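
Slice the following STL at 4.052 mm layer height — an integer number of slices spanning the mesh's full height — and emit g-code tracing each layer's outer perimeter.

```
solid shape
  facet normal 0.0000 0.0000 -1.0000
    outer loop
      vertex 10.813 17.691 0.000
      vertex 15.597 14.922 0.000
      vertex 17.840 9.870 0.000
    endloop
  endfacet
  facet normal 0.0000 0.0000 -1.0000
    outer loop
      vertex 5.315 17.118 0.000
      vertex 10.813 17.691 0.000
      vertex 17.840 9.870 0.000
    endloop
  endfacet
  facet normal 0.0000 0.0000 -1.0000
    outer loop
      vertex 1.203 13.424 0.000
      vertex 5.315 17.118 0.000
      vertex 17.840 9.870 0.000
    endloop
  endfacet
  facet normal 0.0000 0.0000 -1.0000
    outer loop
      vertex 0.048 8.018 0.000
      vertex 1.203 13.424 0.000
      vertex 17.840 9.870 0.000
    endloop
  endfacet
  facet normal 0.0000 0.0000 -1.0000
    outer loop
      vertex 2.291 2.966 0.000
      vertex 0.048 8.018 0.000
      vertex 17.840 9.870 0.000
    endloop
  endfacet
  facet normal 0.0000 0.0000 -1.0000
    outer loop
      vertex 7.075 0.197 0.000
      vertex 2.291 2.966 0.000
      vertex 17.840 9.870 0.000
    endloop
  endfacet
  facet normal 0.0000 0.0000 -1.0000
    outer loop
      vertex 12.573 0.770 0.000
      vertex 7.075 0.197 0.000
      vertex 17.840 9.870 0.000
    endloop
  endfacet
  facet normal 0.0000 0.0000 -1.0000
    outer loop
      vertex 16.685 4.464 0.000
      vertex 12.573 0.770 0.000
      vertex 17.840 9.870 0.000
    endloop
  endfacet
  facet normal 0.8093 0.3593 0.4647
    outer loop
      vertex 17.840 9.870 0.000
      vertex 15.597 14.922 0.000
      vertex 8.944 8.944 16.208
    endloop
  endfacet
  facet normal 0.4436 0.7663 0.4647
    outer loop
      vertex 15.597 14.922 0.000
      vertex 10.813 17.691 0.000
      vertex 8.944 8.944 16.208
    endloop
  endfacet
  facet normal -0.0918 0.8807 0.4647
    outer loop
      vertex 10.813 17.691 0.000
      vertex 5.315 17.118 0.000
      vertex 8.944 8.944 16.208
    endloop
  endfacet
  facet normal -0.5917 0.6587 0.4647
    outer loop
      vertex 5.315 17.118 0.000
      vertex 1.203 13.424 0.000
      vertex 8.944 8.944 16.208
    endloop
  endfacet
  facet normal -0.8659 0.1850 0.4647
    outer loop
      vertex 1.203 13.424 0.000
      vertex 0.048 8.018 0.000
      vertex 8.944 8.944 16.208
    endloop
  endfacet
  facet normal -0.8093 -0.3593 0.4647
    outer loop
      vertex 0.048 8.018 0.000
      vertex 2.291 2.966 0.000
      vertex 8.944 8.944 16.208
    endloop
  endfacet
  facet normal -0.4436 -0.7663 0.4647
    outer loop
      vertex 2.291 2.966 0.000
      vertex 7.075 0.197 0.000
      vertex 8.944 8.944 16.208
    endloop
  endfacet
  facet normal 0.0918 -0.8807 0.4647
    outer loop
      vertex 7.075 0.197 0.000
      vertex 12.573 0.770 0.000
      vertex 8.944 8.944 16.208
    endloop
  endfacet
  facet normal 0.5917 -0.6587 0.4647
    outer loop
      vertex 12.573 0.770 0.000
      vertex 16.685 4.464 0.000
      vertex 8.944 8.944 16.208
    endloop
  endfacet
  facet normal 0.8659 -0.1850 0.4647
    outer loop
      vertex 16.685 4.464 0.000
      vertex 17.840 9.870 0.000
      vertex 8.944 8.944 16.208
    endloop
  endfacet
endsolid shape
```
; perimeter-only toolpath
G21 ; units = mm
G90 ; absolute positioning
G28 ; home
; layer 1
G0 Z4.052
G0 X15.616 Y9.639
G1 X13.934 Y13.428
G1 X10.346 Y15.504
G1 X6.222 Y15.075
G1 X3.138 Y12.304
G1 X2.272 Y8.250
G1 X3.954 Y4.460
G1 X7.542 Y2.384
G1 X11.666 Y2.814
G1 X14.750 Y5.584
G1 X15.616 Y9.639
; layer 2
G0 Z8.104
G0 X13.392 Y9.407
G1 X12.271 Y11.933
G1 X9.879 Y13.317
G1 X7.130 Y13.031
G1 X5.074 Y11.184
G1 X4.496 Y8.481
G1 X5.618 Y5.955
G1 X8.010 Y4.571
G1 X10.759 Y4.857
G1 X12.814 Y6.704
G1 X13.392 Y9.407
; layer 3
G0 Z12.156
G0 X11.168 Y9.175
G1 X10.607 Y10.439
G1 X9.411 Y11.131
G1 X8.037 Y10.988
G1 X7.009 Y10.064
G1 X6.720 Y8.713
G1 X7.281 Y7.450
G1 X8.477 Y6.757
G1 X9.851 Y6.901
G1 X10.879 Y7.824
G1 X11.168 Y9.175
M2 ; end

The solid is a regular 10-sided pyramid, base circumscribed radius ≈ 8.94 mm, apex at z ≈ 16.2 mm. Slicing at Δz = 4.052 mm — 4 equal slices spanning the solid's height, so layer i sits at z = i·h/4 — gives 3 non-empty perimeters. Each is a 10-segment closed polygon; G0 lifts to the layer z and rapids to the start vertex, then G1 traces the edges. The cross-section shrinks linearly with z (the slice at the apex is degenerate and omitted).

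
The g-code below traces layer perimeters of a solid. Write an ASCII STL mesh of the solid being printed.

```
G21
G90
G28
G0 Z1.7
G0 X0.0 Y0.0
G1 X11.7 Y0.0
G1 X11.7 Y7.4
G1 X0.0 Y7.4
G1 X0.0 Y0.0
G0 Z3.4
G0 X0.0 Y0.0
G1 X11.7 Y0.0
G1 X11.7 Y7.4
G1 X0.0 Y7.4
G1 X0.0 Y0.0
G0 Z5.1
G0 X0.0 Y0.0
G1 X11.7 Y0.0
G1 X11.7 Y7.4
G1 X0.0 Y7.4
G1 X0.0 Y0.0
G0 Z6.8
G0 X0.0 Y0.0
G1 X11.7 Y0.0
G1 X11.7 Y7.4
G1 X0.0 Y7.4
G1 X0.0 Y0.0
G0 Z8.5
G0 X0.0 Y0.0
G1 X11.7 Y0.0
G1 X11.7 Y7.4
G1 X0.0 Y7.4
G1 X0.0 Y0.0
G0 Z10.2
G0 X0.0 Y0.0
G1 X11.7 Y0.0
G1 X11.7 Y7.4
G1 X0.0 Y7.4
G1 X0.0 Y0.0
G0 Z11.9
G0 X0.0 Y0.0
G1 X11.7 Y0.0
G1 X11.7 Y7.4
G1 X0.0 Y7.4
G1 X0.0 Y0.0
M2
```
solid part
  facet normal 0.0000 0.0000 -1.0000
    outer loop
      vertex 11.7 7.4 0.0
      vertex 11.7 0.0 0.0
      vertex 0.0 0.0 0.0
    endloop
  endfacet
  facet normal 0.0000 0.0000 -1.0000
    outer loop
      vertex 0.0 7.4 0.0
      vertex 11.7 7.4 0.0
      vertex 0.0 0.0 0.0
    endloop
  endfacet
  facet normal 0.0000 0.0000 1.0000
    outer loop
      vertex 0.0 0.0 11.9
      vertex 11.7 0.0 11.9
      vertex 11.7 7.4 11.9
    endloop
  endfacet
  facet normal 0.0000 0.0000 1.0000
    outer loop
      vertex 0.0 0.0 11.9
      vertex 11.7 7.4 11.9
      vertex 0.0 7.4 11.9
    endloop
  endfacet
  facet normal 0.0000 -1.0000 0.0000
    outer loop
      vertex 0.0 0.0 0.0
      vertex 11.7 0.0 0.0
      vertex 11.7 0.0 11.9
    endloop
  endfacet
  facet normal 0.0000 -1.0000 0.0000
    outer loop
      vertex 0.0 0.0 0.0
      vertex 11.7 0.0 11.9
      vertex 0.0 0.0 11.9
    endloop
  endfacet
  facet normal 0.0000 1.0000 0.0000
    outer loop
      vertex 11.7 7.4 11.9
      vertex 11.7 7.4 0.0
      vertex 0.0 7.4 0.0
    endloop
  endfacet
  facet normal 0.0000 1.0000 0.0000
    outer loop
      vertex 0.0 7.4 11.9
      vertex 11.7 7.4 11.9
      vertex 0.0 7.4 0.0
    endloop
  endfacet
  facet normal -1.0000 0.0000 0.0000
    outer loop
      vertex 0.0 7.4 11.9
      vertex 0.0 7.4 0.0
      vertex 0.0 0.0 0.0
    endloop
  endfacet
  facet normal -1.0000 0.0000 0.0000
    outer loop
      vertex 0.0 0.0 11.9
      vertex 0.0 7.4 11.9
      vertex 0.0 0.0 0.0
    endloop
  endfacet
  facet normal 1.0000 0.0000 0.0000
    outer loop
      vertex 11.7 0.0 0.0
      vertex 11.7 7.4 0.0
      vertex 11.7 7.4 11.9
    endloop
  endfacet
  facet normal 1.0000 0.0000 0.0000
    outer loop
      vertex 11.7 0.0 0.0
      vertex 11.7 7.4 11.9
      vertex 11.7 0.0 11.9
    endloop
  endfacet
endsolid part

The G0 Z moves step by Δz≈1.7 mm. Every layer's G1 loop is the same polygon, so the solid is a straight extrusion of it from z=0 to z≈11.9. Closing with flat bottom and top caps and triangulating gives 12 facets — a rectangular box, roughly 11.7 × 7.4 mm footprint and 11.9 mm tall.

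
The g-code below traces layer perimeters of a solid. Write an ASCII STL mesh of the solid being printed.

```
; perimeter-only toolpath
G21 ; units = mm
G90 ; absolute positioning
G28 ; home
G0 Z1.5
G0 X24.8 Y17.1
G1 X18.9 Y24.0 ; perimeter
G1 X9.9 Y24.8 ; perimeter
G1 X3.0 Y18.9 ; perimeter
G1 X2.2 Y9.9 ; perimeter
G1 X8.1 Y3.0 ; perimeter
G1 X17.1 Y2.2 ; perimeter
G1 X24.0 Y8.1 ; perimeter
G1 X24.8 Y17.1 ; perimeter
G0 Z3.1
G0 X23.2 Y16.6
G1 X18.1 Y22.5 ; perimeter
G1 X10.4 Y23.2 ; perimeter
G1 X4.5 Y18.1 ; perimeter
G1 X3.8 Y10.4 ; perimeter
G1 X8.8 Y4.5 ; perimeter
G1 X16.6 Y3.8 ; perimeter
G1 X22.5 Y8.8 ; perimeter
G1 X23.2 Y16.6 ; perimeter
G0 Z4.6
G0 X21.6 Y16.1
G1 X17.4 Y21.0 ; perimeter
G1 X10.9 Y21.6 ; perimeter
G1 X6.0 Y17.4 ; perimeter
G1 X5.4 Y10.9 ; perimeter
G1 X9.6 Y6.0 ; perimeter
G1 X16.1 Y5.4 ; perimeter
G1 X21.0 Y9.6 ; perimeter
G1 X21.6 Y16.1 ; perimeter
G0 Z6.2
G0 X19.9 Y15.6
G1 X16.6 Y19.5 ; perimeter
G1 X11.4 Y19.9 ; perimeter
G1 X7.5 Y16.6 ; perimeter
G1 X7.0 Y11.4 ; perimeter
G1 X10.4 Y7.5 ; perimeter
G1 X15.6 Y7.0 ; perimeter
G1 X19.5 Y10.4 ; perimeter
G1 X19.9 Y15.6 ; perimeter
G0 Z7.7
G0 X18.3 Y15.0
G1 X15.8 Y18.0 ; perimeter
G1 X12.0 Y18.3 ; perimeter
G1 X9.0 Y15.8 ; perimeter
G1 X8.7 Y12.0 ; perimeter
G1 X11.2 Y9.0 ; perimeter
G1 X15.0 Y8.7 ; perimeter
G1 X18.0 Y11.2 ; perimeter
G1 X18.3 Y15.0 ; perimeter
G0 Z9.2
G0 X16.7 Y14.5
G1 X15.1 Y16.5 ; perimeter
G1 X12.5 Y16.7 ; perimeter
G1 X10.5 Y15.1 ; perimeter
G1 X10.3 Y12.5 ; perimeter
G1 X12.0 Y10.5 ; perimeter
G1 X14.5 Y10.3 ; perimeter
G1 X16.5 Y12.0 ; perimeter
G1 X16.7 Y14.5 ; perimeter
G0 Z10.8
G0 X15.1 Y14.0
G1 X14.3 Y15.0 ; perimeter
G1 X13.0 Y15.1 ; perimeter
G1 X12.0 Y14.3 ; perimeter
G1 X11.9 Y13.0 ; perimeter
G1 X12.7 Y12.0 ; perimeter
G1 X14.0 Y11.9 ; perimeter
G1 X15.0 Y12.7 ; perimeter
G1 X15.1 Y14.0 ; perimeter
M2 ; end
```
solid part
  facet normal 0.0000 0.0000 -1.0000
    outer loop
      vertex 9.4 26.4 0.0
      vertex 19.7 25.5 0.0
      vertex 26.4 17.6 0.0
    endloop
  endfacet
  facet normal 0.0000 0.0000 -1.0000
    outer loop
      vertex 1.5 19.7 0.0
      vertex 9.4 26.4 0.0
      vertex 26.4 17.6 0.0
    endloop
  endfacet
  facet normal 0.0000 0.0000 -1.0000
    outer loop
      vertex 0.6 9.4 0.0
      vertex 1.5 19.7 0.0
      vertex 26.4 17.6 0.0
    endloop
  endfacet
  facet normal 0.0000 0.0000 -1.0000
    outer loop
      vertex 7.3 1.5 0.0
      vertex 0.6 9.4 0.0
      vertex 26.4 17.6 0.0
    endloop
  endfacet
  facet normal 0.0000 0.0000 -1.0000
    outer loop
      vertex 17.6 0.6 0.0
      vertex 7.3 1.5 0.0
      vertex 26.4 17.6 0.0
    endloop
  endfacet
  facet normal 0.0000 0.0000 -1.0000
    outer loop
      vertex 25.5 7.3 0.0
      vertex 17.6 0.6 0.0
      vertex 26.4 17.6 0.0
    endloop
  endfacet
  facet normal 0.5351 0.4538 0.7125
    outer loop
      vertex 26.4 17.6 0.0
      vertex 19.7 25.5 0.0
      vertex 13.5 13.5 12.3
    endloop
  endfacet
  facet normal 0.0611 0.6989 0.7126
    outer loop
      vertex 19.7 25.5 0.0
      vertex 9.4 26.4 0.0
      vertex 13.5 13.5 12.3
    endloop
  endfacet
  facet normal -0.4538 0.5351 0.7125
    outer loop
      vertex 9.4 26.4 0.0
      vertex 1.5 19.7 0.0
      vertex 13.5 13.5 12.3
    endloop
  endfacet
  facet normal -0.6989 0.0611 0.7126
    outer loop
      vertex 1.5 19.7 0.0
      vertex 0.6 9.4 0.0
      vertex 13.5 13.5 12.3
    endloop
  endfacet
  facet normal -0.5351 -0.4538 0.7125
    outer loop
      vertex 0.6 9.4 0.0
      vertex 7.3 1.5 0.0
      vertex 13.5 13.5 12.3
    endloop
  endfacet
  facet normal -0.0611 -0.6989 0.7126
    outer loop
      vertex 7.3 1.5 0.0
      vertex 17.6 0.6 0.0
      vertex 13.5 13.5 12.3
    endloop
  endfacet
  facet normal 0.4538 -0.5351 0.7125
    outer loop
      vertex 17.6 0.6 0.0
      vertex 25.5 7.3 0.0
      vertex 13.5 13.5 12.3
    endloop
  endfacet
  facet normal 0.6989 -0.0611 0.7126
    outer loop
      vertex 25.5 7.3 0.0
      vertex 26.4 17.6 0.0
      vertex 13.5 13.5 12.3
    endloop
  endfacet
endsolid part

The G0 Z moves step by Δz≈1.5 mm. The G1 loops shrink linearly with z, so the solid tapers from its base footprint up to z≈12.3. Closing with a flat bottom cap and the tapered top and triangulating gives 14 facets — a regular 8-sided pyramid, base circumscribed radius ≈ 13.5 mm, apex at z ≈ 12.3 mm.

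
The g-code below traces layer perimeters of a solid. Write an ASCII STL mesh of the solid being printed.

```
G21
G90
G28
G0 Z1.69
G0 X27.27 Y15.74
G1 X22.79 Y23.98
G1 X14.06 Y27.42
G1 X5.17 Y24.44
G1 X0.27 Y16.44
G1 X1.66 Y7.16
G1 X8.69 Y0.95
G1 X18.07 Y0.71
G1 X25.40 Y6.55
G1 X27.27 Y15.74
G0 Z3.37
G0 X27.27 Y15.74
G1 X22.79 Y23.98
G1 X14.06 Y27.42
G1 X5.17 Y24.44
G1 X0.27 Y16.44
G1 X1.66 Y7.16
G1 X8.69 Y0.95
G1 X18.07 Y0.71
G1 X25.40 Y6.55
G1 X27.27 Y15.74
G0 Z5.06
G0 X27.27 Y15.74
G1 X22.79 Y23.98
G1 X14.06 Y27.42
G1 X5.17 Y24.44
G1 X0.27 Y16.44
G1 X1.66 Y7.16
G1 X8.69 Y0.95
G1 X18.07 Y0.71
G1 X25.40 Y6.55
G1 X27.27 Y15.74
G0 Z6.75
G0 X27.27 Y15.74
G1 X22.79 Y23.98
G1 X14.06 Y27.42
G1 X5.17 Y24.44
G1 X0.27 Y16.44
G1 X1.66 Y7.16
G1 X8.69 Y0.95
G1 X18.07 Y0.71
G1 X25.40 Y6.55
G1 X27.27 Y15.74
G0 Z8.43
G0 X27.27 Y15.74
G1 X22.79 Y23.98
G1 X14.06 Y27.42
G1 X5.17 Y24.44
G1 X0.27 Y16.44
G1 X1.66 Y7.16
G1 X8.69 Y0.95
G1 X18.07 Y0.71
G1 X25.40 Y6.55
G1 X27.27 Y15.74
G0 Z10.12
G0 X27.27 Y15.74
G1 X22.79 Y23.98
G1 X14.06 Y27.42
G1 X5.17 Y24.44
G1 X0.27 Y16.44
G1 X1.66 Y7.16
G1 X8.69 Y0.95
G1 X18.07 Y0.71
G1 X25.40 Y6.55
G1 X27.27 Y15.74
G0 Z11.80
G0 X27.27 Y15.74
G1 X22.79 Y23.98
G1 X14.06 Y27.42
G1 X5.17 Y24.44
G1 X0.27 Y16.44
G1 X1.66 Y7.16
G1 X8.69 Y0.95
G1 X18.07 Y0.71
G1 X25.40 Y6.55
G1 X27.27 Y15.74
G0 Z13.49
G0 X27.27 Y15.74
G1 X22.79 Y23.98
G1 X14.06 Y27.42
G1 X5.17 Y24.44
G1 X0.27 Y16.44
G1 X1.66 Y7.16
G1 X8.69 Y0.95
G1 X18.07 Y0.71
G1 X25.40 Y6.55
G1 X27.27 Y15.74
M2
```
solid part
  facet normal 0.0000 0.0000 -1.0000
    outer loop
      vertex 14.06 27.42 0.00
      vertex 22.79 23.98 0.00
      vertex 27.27 15.74 0.00
    endloop
  endfacet
  facet normal 0.0000 0.0000 -1.0000
    outer loop
      vertex 5.17 24.44 0.00
      vertex 14.06 27.42 0.00
      vertex 27.27 15.74 0.00
    endloop
  endfacet
  facet normal 0.0000 0.0000 -1.0000
    outer loop
      vertex 0.27 16.44 0.00
      vertex 5.17 24.44 0.00
      vertex 27.27 15.74 0.00
    endloop
  endfacet
  facet normal 0.0000 0.0000 -1.0000
    outer loop
      vertex 1.66 7.16 0.00
      vertex 0.27 16.44 0.00
      vertex 27.27 15.74 0.00
    endloop
  endfacet
  facet normal 0.0000 0.0000 -1.0000
    outer loop
      vertex 8.69 0.95 0.00
      vertex 1.66 7.16 0.00
      vertex 27.27 15.74 0.00
    endloop
  endfacet
  facet normal 0.0000 0.0000 -1.0000
    outer loop
      vertex 18.07 0.71 0.00
      vertex 8.69 0.95 0.00
      vertex 27.27 15.74 0.00
    endloop
  endfacet
  facet normal 0.0000 0.0000 -1.0000
    outer loop
      vertex 25.40 6.55 0.00
      vertex 18.07 0.71 0.00
      vertex 27.27 15.74 0.00
    endloop
  endfacet
  facet normal 0.0000 0.0000 1.0000
    outer loop
      vertex 27.27 15.74 13.49
      vertex 22.79 23.98 13.49
      vertex 14.06 27.42 13.49
    endloop
  endfacet
  facet normal 0.0000 0.0000 1.0000
    outer loop
      vertex 27.27 15.74 13.49
      vertex 14.06 27.42 13.49
      vertex 5.17 24.44 13.49
    endloop
  endfacet
  facet normal 0.0000 0.0000 1.0000
    outer loop
      vertex 27.27 15.74 13.49
      vertex 5.17 24.44 13.49
      vertex 0.27 16.44 13.49
    endloop
  endfacet
  facet normal 0.0000 0.0000 1.0000
    outer loop
      vertex 27.27 15.74 13.49
      vertex 0.27 16.44 13.49
      vertex 1.66 7.16 13.49
    endloop
  endfacet
  facet normal 0.0000 0.0000 1.0000
    outer loop
      vertex 27.27 15.74 13.49
      vertex 1.66 7.16 13.49
      vertex 8.69 0.95 13.49
    endloop
  endfacet
  facet normal 0.0000 0.0000 1.0000
    outer loop
      vertex 27.27 15.74 13.49
      vertex 8.69 0.95 13.49
      vertex 18.07 0.71 13.49
    endloop
  endfacet
  facet normal 0.0000 0.0000 1.0000
    outer loop
      vertex 27.27 15.74 13.49
      vertex 18.07 0.71 13.49
      vertex 25.40 6.55 13.49
    endloop
  endfacet
  facet normal 0.8785 0.4777 0.0000
    outer loop
      vertex 27.27 15.74 0.00
      vertex 22.79 23.98 0.00
      vertex 22.79 23.98 13.49
    endloop
  endfacet
  facet normal 0.8785 0.4777 0.0000
    outer loop
      vertex 27.27 15.74 0.00
      vertex 22.79 23.98 13.49
      vertex 27.27 15.74 13.49
    endloop
  endfacet
  facet normal 0.3666 0.9304 0.0000
    outer loop
      vertex 22.79 23.98 0.00
      vertex 14.06 27.42 0.00
      vertex 14.06 27.42 13.49
    endloop
  endfacet
  facet normal 0.3666 0.9304 0.0000
    outer loop
      vertex 22.79 23.98 0.00
      vertex 14.06 27.42 13.49
      vertex 22.79 23.98 13.49
    endloop
  endfacet
  facet normal -0.3178 0.9481 0.0000
    outer loop
      vertex 14.06 27.42 0.00
      vertex 5.17 24.44 0.00
      vertex 5.17 24.44 13.49
    endloop
  endfacet
  facet normal -0.3178 0.9481 0.0000
    outer loop
      vertex 14.06 27.42 0.00
      vertex 5.17 24.44 13.49
      vertex 14.06 27.42 13.49
    endloop
  endfacet
  facet normal -0.8528 0.5223 0.0000
    outer loop
      vertex 5.17 24.44 0.00
      vertex 0.27 16.44 0.00
      vertex 0.27 16.44 13.49
    endloop
  endfacet
  facet normal -0.8528 0.5223 0.0000
    outer loop
      vertex 5.17 24.44 0.00
      vertex 0.27 16.44 13.49
      vertex 5.17 24.44 13.49
    endloop
  endfacet
  facet normal -0.9890 -0.1481 0.0000
    outer loop
      vertex 0.27 16.44 0.00
      vertex 1.66 7.16 0.00
      vertex 1.66 7.16 13.49
    endloop
  endfacet
  facet normal -0.9890 -0.1481 0.0000
    outer loop
      vertex 0.27 16.44 0.00
      vertex 1.66 7.16 13.49
      vertex 0.27 16.44 13.49
    endloop
  endfacet
  facet normal -0.6620 -0.7495 0.0000
    outer loop
      vertex 1.66 7.16 0.00
      vertex 8.69 0.95 0.00
      vertex 8.69 0.95 13.49
    endloop
  endfacet
  facet normal -0.6620 -0.7495 0.0000
    outer loop
      vertex 1.66 7.16 0.00
      vertex 8.69 0.95 13.49
      vertex 1.66 7.16 13.49
    endloop
  endfacet
  facet normal -0.0256 -0.9997 0.0000
    outer loop
      vertex 8.69 0.95 0.00
      vertex 18.07 0.71 0.00
      vertex 18.07 0.71 13.49
    endloop
  endfacet
  facet normal -0.0256 -0.9997 0.0000
    outer loop
      vertex 8.69 0.95 0.00
      vertex 18.07 0.71 13.49
      vertex 8.69 0.95 13.49
    endloop
  endfacet
  facet normal 0.6231 -0.7821 0.0000
    outer loop
      vertex 18.07 0.71 0.00
      vertex 25.40 6.55 0.00
      vertex 25.40 6.55 13.49
    endloop
  endfacet
  facet normal 0.6231 -0.7821 0.0000
    outer loop
      vertex 18.07 0.71 0.00
      vertex 25.40 6.55 13.49
      vertex 18.07 0.71 13.49
    endloop
  endfacet
  facet normal 0.9799 -0.1994 0.0000
    outer loop
      vertex 25.40 6.55 0.00
      vertex 27.27 15.74 0.00
      vertex 27.27 15.74 13.49
    endloop
  endfacet
  facet normal 0.9799 -0.1994 0.0000
    outer loop
      vertex 25.40 6.55 0.00
      vertex 27.27 15.74 13.49
      vertex 25.40 6.55 13.49
    endloop
  endfacet
endsolid part

The G0 Z moves step by Δz≈1.69 mm. Every layer's G1 loop is the same polygon, so the solid is a straight extrusion of it from z=0 to z≈13.5. Closing with flat bottom and top caps and triangulating gives 32 facets — a regular 9-sided prism (a cylinder approximated with 9 flat sides), circumscribed radius ≈ 13.7 mm, height ≈ 13.5 mm.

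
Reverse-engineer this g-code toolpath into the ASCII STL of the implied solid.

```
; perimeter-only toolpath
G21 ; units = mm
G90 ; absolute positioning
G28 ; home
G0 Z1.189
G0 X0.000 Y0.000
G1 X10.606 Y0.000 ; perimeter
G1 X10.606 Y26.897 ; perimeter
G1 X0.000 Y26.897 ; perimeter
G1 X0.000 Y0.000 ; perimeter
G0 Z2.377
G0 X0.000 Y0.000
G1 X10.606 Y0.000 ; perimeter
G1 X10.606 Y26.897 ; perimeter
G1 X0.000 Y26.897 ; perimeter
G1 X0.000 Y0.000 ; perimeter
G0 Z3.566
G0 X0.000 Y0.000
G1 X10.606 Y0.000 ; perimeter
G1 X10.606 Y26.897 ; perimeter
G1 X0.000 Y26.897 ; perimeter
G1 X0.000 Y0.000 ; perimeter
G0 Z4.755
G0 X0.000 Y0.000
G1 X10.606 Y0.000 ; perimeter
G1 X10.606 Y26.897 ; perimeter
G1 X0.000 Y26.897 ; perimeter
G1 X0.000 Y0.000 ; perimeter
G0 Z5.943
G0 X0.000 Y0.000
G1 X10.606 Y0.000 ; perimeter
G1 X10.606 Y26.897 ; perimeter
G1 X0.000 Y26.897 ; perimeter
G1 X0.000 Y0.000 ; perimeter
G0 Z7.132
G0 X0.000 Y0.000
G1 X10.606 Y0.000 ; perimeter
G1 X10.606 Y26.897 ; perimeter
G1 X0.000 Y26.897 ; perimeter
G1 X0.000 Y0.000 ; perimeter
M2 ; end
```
solid part
  facet normal 0.0000 0.0000 -1.0000
    outer loop
      vertex 10.606 26.897 0.000
      vertex 10.606 0.000 0.000
      vertex 0.000 0.000 0.000
    endloop
  endfacet
  facet normal 0.0000 0.0000 -1.0000
    outer loop
      vertex 0.000 26.897 0.000
      vertex 10.606 26.897 0.000
      vertex 0.000 0.000 0.000
    endloop
  endfacet
  facet normal 0.0000 0.0000 1.0000
    outer loop
      vertex 0.000 0.000 7.132
      vertex 10.606 0.000 7.132
      vertex 10.606 26.897 7.132
    endloop
  endfacet
  facet normal 0.0000 0.0000 1.0000
    outer loop
      vertex 0.000 0.000 7.132
      vertex 10.606 26.897 7.132
      vertex 0.000 26.897 7.132
    endloop
  endfacet
  facet normal 0.0000 -1.0000 0.0000
    outer loop
      vertex 0.000 0.000 0.000
      vertex 10.606 0.000 0.000
      vertex 10.606 0.000 7.132
    endloop
  endfacet
  facet normal 0.0000 -1.0000 0.0000
    outer loop
      vertex 0.000 0.000 0.000
      vertex 10.606 0.000 7.132
      vertex 0.000 0.000 7.132
    endloop
  endfacet
  facet normal 0.0000 1.0000 0.0000
    outer loop
      vertex 10.606 26.897 7.132
      vertex 10.606 26.897 0.000
      vertex 0.000 26.897 0.000
    endloop
  endfacet
  facet normal 0.0000 1.0000 0.0000
    outer loop
      vertex 0.000 26.897 7.132
      vertex 10.606 26.897 7.132
      vertex 0.000 26.897 0.000
    endloop
  endfacet
  facet normal -1.0000 0.0000 0.0000
    outer loop
      vertex 0.000 26.897 7.132
      vertex 0.000 26.897 0.000
      vertex 0.000 0.000 0.000
    endloop
  endfacet
  facet normal -1.0000 0.0000 0.0000
    outer loop
      vertex 0.000 0.000 7.132
      vertex 0.000 26.897 7.132
      vertex 0.000 0.000 0.000
    endloop
  endfacet
  facet normal 1.0000 0.0000 0.0000
    outer loop
      vertex 10.606 0.000 0.000
      vertex 10.606 26.897 0.000
      vertex 10.606 26.897 7.132
    endloop
  endfacet
  facet normal 1.0000 0.0000 0.0000
    outer loop
      vertex 10.606 0.000 0.000
      vertex 10.606 26.897 7.132
      vertex 10.606 0.000 7.132
    endloop
  endfacet
endsolid part

The G0 Z moves step by Δz≈1.189 mm. Every layer's G1 loop is the same polygon, so the solid is a straight extrusion of it from z=0 to z≈7.13. Closing with flat bottom and top caps and triangulating gives 12 facets — a rectangular box, roughly 10.6 × 26.9 mm footprint and 7.13 mm tall.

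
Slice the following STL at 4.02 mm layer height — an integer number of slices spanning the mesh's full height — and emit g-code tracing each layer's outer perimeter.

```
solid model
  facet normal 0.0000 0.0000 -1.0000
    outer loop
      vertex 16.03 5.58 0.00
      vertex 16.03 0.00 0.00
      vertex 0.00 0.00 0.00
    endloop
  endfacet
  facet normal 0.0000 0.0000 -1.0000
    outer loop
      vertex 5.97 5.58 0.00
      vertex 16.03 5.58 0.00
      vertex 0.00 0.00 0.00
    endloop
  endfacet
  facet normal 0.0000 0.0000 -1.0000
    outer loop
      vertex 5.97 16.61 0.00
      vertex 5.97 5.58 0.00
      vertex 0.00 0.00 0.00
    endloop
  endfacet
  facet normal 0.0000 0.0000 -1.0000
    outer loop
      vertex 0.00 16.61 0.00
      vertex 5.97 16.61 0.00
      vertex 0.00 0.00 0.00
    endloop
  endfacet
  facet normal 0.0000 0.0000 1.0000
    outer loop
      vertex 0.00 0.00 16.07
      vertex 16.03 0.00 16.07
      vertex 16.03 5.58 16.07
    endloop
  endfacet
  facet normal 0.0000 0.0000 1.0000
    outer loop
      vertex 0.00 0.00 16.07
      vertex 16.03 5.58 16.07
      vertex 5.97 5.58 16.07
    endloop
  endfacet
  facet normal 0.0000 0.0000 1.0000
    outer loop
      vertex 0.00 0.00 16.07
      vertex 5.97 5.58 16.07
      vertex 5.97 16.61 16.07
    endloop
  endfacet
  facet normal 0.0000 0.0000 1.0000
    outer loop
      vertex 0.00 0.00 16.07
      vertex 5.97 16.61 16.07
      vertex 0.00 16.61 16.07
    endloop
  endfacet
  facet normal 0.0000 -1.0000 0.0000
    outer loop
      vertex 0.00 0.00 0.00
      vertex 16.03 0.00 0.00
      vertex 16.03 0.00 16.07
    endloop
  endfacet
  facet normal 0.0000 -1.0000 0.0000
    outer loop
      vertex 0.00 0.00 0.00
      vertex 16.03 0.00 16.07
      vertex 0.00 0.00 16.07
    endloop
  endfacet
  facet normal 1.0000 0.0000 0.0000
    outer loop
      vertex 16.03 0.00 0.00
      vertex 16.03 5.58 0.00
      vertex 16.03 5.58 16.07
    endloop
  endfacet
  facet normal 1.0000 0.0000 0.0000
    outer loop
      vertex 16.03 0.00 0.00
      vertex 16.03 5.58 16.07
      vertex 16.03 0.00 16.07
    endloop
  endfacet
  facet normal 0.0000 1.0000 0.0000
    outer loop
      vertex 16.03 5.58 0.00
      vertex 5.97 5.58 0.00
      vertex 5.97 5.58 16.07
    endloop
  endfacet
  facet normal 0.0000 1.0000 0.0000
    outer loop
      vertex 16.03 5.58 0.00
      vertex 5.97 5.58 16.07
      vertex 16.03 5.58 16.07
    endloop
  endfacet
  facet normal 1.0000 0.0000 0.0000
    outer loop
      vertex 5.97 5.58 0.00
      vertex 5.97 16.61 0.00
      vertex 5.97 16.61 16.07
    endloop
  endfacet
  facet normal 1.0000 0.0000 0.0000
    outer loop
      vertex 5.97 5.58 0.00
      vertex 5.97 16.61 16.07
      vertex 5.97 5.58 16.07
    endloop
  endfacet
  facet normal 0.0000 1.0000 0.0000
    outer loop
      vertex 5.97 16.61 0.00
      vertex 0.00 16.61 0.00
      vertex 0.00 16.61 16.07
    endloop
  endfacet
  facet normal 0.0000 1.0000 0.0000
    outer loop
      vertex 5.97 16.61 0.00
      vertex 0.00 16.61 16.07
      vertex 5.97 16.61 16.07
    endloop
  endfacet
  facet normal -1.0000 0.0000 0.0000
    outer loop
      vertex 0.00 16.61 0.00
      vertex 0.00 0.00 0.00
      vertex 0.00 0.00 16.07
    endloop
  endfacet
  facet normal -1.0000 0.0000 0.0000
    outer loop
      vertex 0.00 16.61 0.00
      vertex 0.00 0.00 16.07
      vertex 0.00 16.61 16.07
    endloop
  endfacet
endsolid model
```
; perimeter-only toolpath
G21 ; units = mm
G90 ; absolute positioning
G28 ; home
; layer 1
G0 Z4.02
G0 X0.00 Y0.00
G1 X16.03 Y0.00
G1 X16.03 Y5.58
G1 X5.97 Y5.58
G1 X5.97 Y16.61
G1 X0.00 Y16.61
G1 X0.00 Y0.00
; layer 2
G0 Z8.04
G0 X0.00 Y0.00
G1 X16.03 Y0.00
G1 X16.03 Y5.58
G1 X5.97 Y5.58
G1 X5.97 Y16.61
G1 X0.00 Y16.61
G1 X0.00 Y0.00
; layer 3
G0 Z12.05
G0 X0.00 Y0.00
G1 X16.03 Y0.00
G1 X16.03 Y5.58
G1 X5.97 Y5.58
G1 X5.97 Y16.61
G1 X0.00 Y16.61
G1 X0.00 Y0.00
; layer 4
G0 Z16.07
G0 X0.00 Y0.00
G1 X16.03 Y0.00
G1 X16.03 Y5.58
G1 X5.97 Y5.58
G1 X5.97 Y16.61
G1 X0.00 Y16.61
G1 X0.00 Y0.00
M2 ; end

The solid is an L-shaped prism: outer 16 × 16.6 mm, arm thicknesses ≈ 5.58 mm (horizontal) and 5.97 mm (vertical), extruded 16.1 mm in z. Slicing at Δz = 4.02 mm — 4 equal slices spanning the solid's height, so layer i sits at z = i·h/4 — gives 4 non-empty perimeters. Each is a 6-segment closed polygon; G0 lifts to the layer z and rapids to the start vertex, then G1 traces the edges.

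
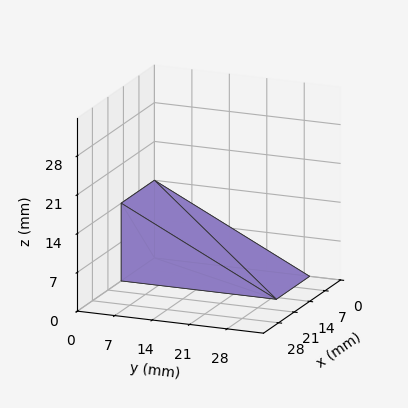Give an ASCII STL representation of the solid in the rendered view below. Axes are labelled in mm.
Reading the render: the shape is a wedge (ramp): 15 × 29 mm base, rising to 14 mm along the y=0 edge and sloping linearly to z=0 at y=29 (dimensions read to the nearest mm from the axis ticks). For the STL, each face is triangulated and given an outward normal.

solid part
  facet normal 0.0000 0.0000 -1.0000
    outer loop
      vertex 15.000 29.000 0.000
      vertex 15.000 0.000 0.000
      vertex 0.000 0.000 0.000
    endloop
  endfacet
  facet normal 0.0000 0.0000 -1.0000
    outer loop
      vertex 0.000 29.000 0.000
      vertex 15.000 29.000 0.000
      vertex 0.000 0.000 0.000
    endloop
  endfacet
  facet normal 0.0000 -1.0000 0.0000
    outer loop
      vertex 0.000 0.000 0.000
      vertex 15.000 0.000 0.000
      vertex 15.000 0.000 14.000
    endloop
  endfacet
  facet normal 0.0000 -1.0000 0.0000
    outer loop
      vertex 0.000 0.000 0.000
      vertex 15.000 0.000 14.000
      vertex 0.000 0.000 14.000
    endloop
  endfacet
  facet normal 0.0000 0.4347 0.9006
    outer loop
      vertex 0.000 0.000 14.000
      vertex 15.000 0.000 14.000
      vertex 15.000 29.000 0.000
    endloop
  endfacet
  facet normal 0.0000 0.4347 0.9006
    outer loop
      vertex 0.000 0.000 14.000
      vertex 15.000 29.000 0.000
      vertex 0.000 29.000 0.000
    endloop
  endfacet
  facet normal -1.0000 0.0000 0.0000
    outer loop
      vertex 0.000 0.000 14.000
      vertex 0.000 29.000 0.000
      vertex 0.000 0.000 0.000
    endloop
  endfacet
  facet normal 1.0000 0.0000 0.0000
    outer loop
      vertex 15.000 0.000 0.000
      vertex 15.000 29.000 0.000
      vertex 15.000 0.000 14.000
    endloop
  endfacet
endsolid part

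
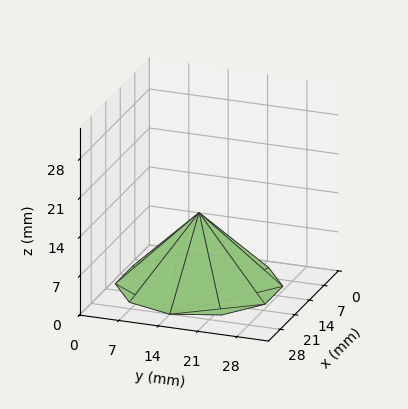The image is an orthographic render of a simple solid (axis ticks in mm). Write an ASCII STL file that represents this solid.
Reading the render: the shape is a regular 10-sided pyramid, base circumscribed radius ≈ 14 mm, apex at z ≈ 13 mm (dimensions read to the nearest mm from the axis ticks). For the STL, each face is triangulated and given an outward normal.

solid part
  facet normal 0.0000 0.0000 -1.0000
    outer loop
      vertex 18.3 27.3 0.0
      vertex 25.3 22.2 0.0
      vertex 28.0 14.0 0.0
    endloop
  endfacet
  facet normal 0.0000 0.0000 -1.0000
    outer loop
      vertex 9.7 27.3 0.0
      vertex 18.3 27.3 0.0
      vertex 28.0 14.0 0.0
    endloop
  endfacet
  facet normal 0.0000 0.0000 -1.0000
    outer loop
      vertex 2.7 22.2 0.0
      vertex 9.7 27.3 0.0
      vertex 28.0 14.0 0.0
    endloop
  endfacet
  facet normal 0.0000 0.0000 -1.0000
    outer loop
      vertex 0.0 14.0 0.0
      vertex 2.7 22.2 0.0
      vertex 28.0 14.0 0.0
    endloop
  endfacet
  facet normal 0.0000 0.0000 -1.0000
    outer loop
      vertex 2.7 5.8 0.0
      vertex 0.0 14.0 0.0
      vertex 28.0 14.0 0.0
    endloop
  endfacet
  facet normal 0.0000 0.0000 -1.0000
    outer loop
      vertex 9.7 0.7 0.0
      vertex 2.7 5.8 0.0
      vertex 28.0 14.0 0.0
    endloop
  endfacet
  facet normal 0.0000 0.0000 -1.0000
    outer loop
      vertex 18.3 0.7 0.0
      vertex 9.7 0.7 0.0
      vertex 28.0 14.0 0.0
    endloop
  endfacet
  facet normal 0.0000 0.0000 -1.0000
    outer loop
      vertex 25.3 5.8 0.0
      vertex 18.3 0.7 0.0
      vertex 28.0 14.0 0.0
    endloop
  endfacet
  facet normal 0.6640 0.2186 0.7151
    outer loop
      vertex 28.0 14.0 0.0
      vertex 25.3 22.2 0.0
      vertex 14.0 14.0 13.0
    endloop
  endfacet
  facet normal 0.4119 0.5654 0.7146
    outer loop
      vertex 25.3 22.2 0.0
      vertex 18.3 27.3 0.0
      vertex 14.0 14.0 13.0
    endloop
  endfacet
  facet normal 0.0000 0.6990 0.7151
    outer loop
      vertex 18.3 27.3 0.0
      vertex 9.7 27.3 0.0
      vertex 14.0 14.0 13.0
    endloop
  endfacet
  facet normal -0.4119 0.5654 0.7146
    outer loop
      vertex 9.7 27.3 0.0
      vertex 2.7 22.2 0.0
      vertex 14.0 14.0 13.0
    endloop
  endfacet
  facet normal -0.6640 0.2186 0.7151
    outer loop
      vertex 2.7 22.2 0.0
      vertex 0.0 14.0 0.0
      vertex 14.0 14.0 13.0
    endloop
  endfacet
  facet normal -0.6640 -0.2186 0.7151
    outer loop
      vertex 0.0 14.0 0.0
      vertex 2.7 5.8 0.0
      vertex 14.0 14.0 13.0
    endloop
  endfacet
  facet normal -0.4119 -0.5654 0.7146
    outer loop
      vertex 2.7 5.8 0.0
      vertex 9.7 0.7 0.0
      vertex 14.0 14.0 13.0
    endloop
  endfacet
  facet normal 0.0000 -0.6990 0.7151
    outer loop
      vertex 9.7 0.7 0.0
      vertex 18.3 0.7 0.0
      vertex 14.0 14.0 13.0
    endloop
  endfacet
  facet normal 0.4119 -0.5654 0.7146
    outer loop
      vertex 18.3 0.7 0.0
      vertex 25.3 5.8 0.0
      vertex 14.0 14.0 13.0
    endloop
  endfacet
  facet normal 0.6640 -0.2186 0.7151
    outer loop
      vertex 25.3 5.8 0.0
      vertex 28.0 14.0 0.0
      vertex 14.0 14.0 13.0
    endloop
  endfacet
endsolid part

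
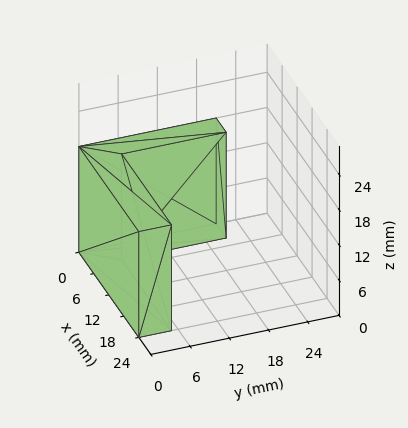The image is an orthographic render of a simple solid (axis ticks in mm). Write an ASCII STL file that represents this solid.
Reading the render: the shape is an L-shaped prism: outer 24 × 21 mm, arm thicknesses ≈ 5 mm (horizontal) and 4 mm (vertical), extruded 18 mm in z (dimensions read to the nearest mm from the axis ticks). For the STL, each face is triangulated and given an outward normal.

solid part
  facet normal 0.0000 0.0000 -1.0000
    outer loop
      vertex 24.000 5.000 0.000
      vertex 24.000 0.000 0.000
      vertex 0.000 0.000 0.000
    endloop
  endfacet
  facet normal 0.0000 0.0000 -1.0000
    outer loop
      vertex 4.000 5.000 0.000
      vertex 24.000 5.000 0.000
      vertex 0.000 0.000 0.000
    endloop
  endfacet
  facet normal 0.0000 0.0000 -1.0000
    outer loop
      vertex 4.000 21.000 0.000
      vertex 4.000 5.000 0.000
      vertex 0.000 0.000 0.000
    endloop
  endfacet
  facet normal 0.0000 0.0000 -1.0000
    outer loop
      vertex 0.000 21.000 0.000
      vertex 4.000 21.000 0.000
      vertex 0.000 0.000 0.000
    endloop
  endfacet
  facet normal 0.0000 0.0000 1.0000
    outer loop
      vertex 0.000 0.000 18.000
      vertex 24.000 0.000 18.000
      vertex 24.000 5.000 18.000
    endloop
  endfacet
  facet normal 0.0000 0.0000 1.0000
    outer loop
      vertex 0.000 0.000 18.000
      vertex 24.000 5.000 18.000
      vertex 4.000 5.000 18.000
    endloop
  endfacet
  facet normal 0.0000 0.0000 1.0000
    outer loop
      vertex 0.000 0.000 18.000
      vertex 4.000 5.000 18.000
      vertex 4.000 21.000 18.000
    endloop
  endfacet
  facet normal 0.0000 0.0000 1.0000
    outer loop
      vertex 0.000 0.000 18.000
      vertex 4.000 21.000 18.000
      vertex 0.000 21.000 18.000
    endloop
  endfacet
  facet normal 0.0000 -1.0000 0.0000
    outer loop
      vertex 0.000 0.000 0.000
      vertex 24.000 0.000 0.000
      vertex 24.000 0.000 18.000
    endloop
  endfacet
  facet normal 0.0000 -1.0000 0.0000
    outer loop
      vertex 0.000 0.000 0.000
      vertex 24.000 0.000 18.000
      vertex 0.000 0.000 18.000
    endloop
  endfacet
  facet normal 1.0000 0.0000 0.0000
    outer loop
      vertex 24.000 0.000 0.000
      vertex 24.000 5.000 0.000
      vertex 24.000 5.000 18.000
    endloop
  endfacet
  facet normal 1.0000 0.0000 0.0000
    outer loop
      vertex 24.000 0.000 0.000
      vertex 24.000 5.000 18.000
      vertex 24.000 0.000 18.000
    endloop
  endfacet
  facet normal 0.0000 1.0000 0.0000
    outer loop
      vertex 24.000 5.000 0.000
      vertex 4.000 5.000 0.000
      vertex 4.000 5.000 18.000
    endloop
  endfacet
  facet normal 0.0000 1.0000 0.0000
    outer loop
      vertex 24.000 5.000 0.000
      vertex 4.000 5.000 18.000
      vertex 24.000 5.000 18.000
    endloop
  endfacet
  facet normal 1.0000 0.0000 0.0000
    outer loop
      vertex 4.000 5.000 0.000
      vertex 4.000 21.000 0.000
      vertex 4.000 21.000 18.000
    endloop
  endfacet
  facet normal 1.0000 0.0000 0.0000
    outer loop
      vertex 4.000 5.000 0.000
      vertex 4.000 21.000 18.000
      vertex 4.000 5.000 18.000
    endloop
  endfacet
  facet normal 0.0000 1.0000 0.0000
    outer loop
      vertex 4.000 21.000 0.000
      vertex 0.000 21.000 0.000
      vertex 0.000 21.000 18.000
    endloop
  endfacet
  facet normal 0.0000 1.0000 0.0000
    outer loop
      vertex 4.000 21.000 0.000
      vertex 0.000 21.000 18.000
      vertex 4.000 21.000 18.000
    endloop
  endfacet
  facet normal -1.0000 0.0000 0.0000
    outer loop
      vertex 0.000 21.000 0.000
      vertex 0.000 0.000 0.000
      vertex 0.000 0.000 18.000
    endloop
  endfacet
  facet normal -1.0000 0.0000 0.0000
    outer loop
      vertex 0.000 21.000 0.000
      vertex 0.000 0.000 18.000
      vertex 0.000 21.000 18.000
    endloop
  endfacet
endsolid part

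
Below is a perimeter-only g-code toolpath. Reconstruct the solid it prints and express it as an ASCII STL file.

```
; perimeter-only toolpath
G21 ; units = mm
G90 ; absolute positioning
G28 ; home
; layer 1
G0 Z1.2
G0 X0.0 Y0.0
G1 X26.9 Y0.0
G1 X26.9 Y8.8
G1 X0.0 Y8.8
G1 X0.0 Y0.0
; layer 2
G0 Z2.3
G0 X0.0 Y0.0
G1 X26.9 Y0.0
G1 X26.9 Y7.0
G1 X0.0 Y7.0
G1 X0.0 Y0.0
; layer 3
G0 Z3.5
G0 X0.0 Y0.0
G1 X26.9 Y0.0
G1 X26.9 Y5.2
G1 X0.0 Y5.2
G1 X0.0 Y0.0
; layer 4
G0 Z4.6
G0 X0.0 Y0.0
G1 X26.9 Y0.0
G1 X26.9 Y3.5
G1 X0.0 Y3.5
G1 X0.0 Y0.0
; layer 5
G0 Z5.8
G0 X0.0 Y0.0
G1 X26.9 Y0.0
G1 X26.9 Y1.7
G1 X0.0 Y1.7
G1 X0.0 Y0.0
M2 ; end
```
solid part
  facet normal 0.0000 0.0000 -1.0000
    outer loop
      vertex 26.9 10.5 0.0
      vertex 26.9 0.0 0.0
      vertex 0.0 0.0 0.0
    endloop
  endfacet
  facet normal 0.0000 0.0000 -1.0000
    outer loop
      vertex 0.0 10.5 0.0
      vertex 26.9 10.5 0.0
      vertex 0.0 0.0 0.0
    endloop
  endfacet
  facet normal 0.0000 -1.0000 0.0000
    outer loop
      vertex 0.0 0.0 0.0
      vertex 26.9 0.0 0.0
      vertex 26.9 0.0 6.9
    endloop
  endfacet
  facet normal 0.0000 -1.0000 0.0000
    outer loop
      vertex 0.0 0.0 0.0
      vertex 26.9 0.0 6.9
      vertex 0.0 0.0 6.9
    endloop
  endfacet
  facet normal 0.0000 0.5492 0.8357
    outer loop
      vertex 0.0 0.0 6.9
      vertex 26.9 0.0 6.9
      vertex 26.9 10.5 0.0
    endloop
  endfacet
  facet normal 0.0000 0.5492 0.8357
    outer loop
      vertex 0.0 0.0 6.9
      vertex 26.9 10.5 0.0
      vertex 0.0 10.5 0.0
    endloop
  endfacet
  facet normal -1.0000 0.0000 0.0000
    outer loop
      vertex 0.0 0.0 6.9
      vertex 0.0 10.5 0.0
      vertex 0.0 0.0 0.0
    endloop
  endfacet
  facet normal 1.0000 0.0000 0.0000
    outer loop
      vertex 26.9 0.0 0.0
      vertex 26.9 10.5 0.0
      vertex 26.9 0.0 6.9
    endloop
  endfacet
endsolid part

The G0 Z moves step by Δz≈1.2 mm. The G1 loops shrink linearly with z, so the solid tapers from its base footprint up to z≈6.9. Closing with a flat bottom cap and the tapered top and triangulating gives 8 facets — a wedge (ramp): 26.9 × 10.5 mm base, rising to 6.9 mm along the y=0 edge and sloping linearly to z=0 at y=10.5.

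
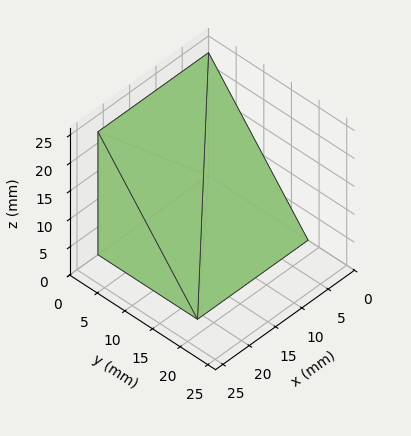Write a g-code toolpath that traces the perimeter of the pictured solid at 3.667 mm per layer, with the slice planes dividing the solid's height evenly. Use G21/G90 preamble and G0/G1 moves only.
Reading the render: the shape is a wedge (ramp): 21 × 18 mm base, rising to 22 mm along the y=0 edge and sloping linearly to z=0 at y=18 (dimensions read to the nearest mm from the axis ticks). For the g-code, the solid's height is divided into equal slices at the stated Δz and each level perimeter traced with G1 moves after a G0 lift.

; perimeter-only toolpath
G21 ; units = mm
G90 ; absolute positioning
G28 ; home
; layer 1
G0 Z3.667
G0 X0.000 Y0.000
G1 X21.000 Y0.000
G1 X21.000 Y15.000
G1 X0.000 Y15.000
G1 X0.000 Y0.000
; layer 2
G0 Z7.333
G0 X0.000 Y0.000
G1 X21.000 Y0.000
G1 X21.000 Y12.000
G1 X0.000 Y12.000
G1 X0.000 Y0.000
; layer 3
G0 Z11.000
G0 X0.000 Y0.000
G1 X21.000 Y0.000
G1 X21.000 Y9.000
G1 X0.000 Y9.000
G1 X0.000 Y0.000
; layer 4
G0 Z14.667
G0 X0.000 Y0.000
G1 X21.000 Y0.000
G1 X21.000 Y6.000
G1 X0.000 Y6.000
G1 X0.000 Y0.000
; layer 5
G0 Z18.333
G0 X0.000 Y0.000
G1 X21.000 Y0.000
G1 X21.000 Y3.000
G1 X0.000 Y3.000
G1 X0.000 Y0.000
M2 ; end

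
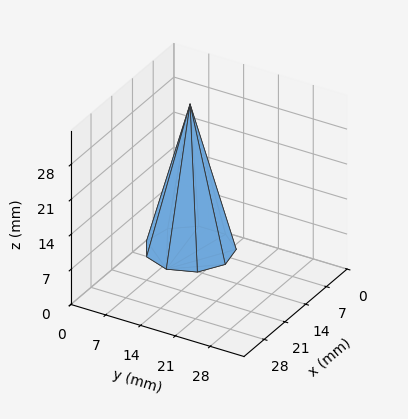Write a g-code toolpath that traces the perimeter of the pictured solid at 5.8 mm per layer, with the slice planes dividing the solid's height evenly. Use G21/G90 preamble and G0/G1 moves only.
Reading the render: the shape is a regular 9-sided pyramid, base circumscribed radius ≈ 8 mm, apex at z ≈ 29 mm (dimensions read to the nearest mm from the axis ticks). For the g-code, the solid's height is divided into equal slices at the stated Δz and each level perimeter traced with G1 moves after a G0 lift.

; perimeter-only toolpath
G21 ; units = mm
G90 ; absolute positioning
G28 ; home
; layer 1
G0 Z5.8
G0 X14.4 Y8.0
G1 X12.9 Y12.1
G1 X9.1 Y14.3
G1 X4.8 Y13.5
G1 X2.0 Y10.2
G1 X2.0 Y5.8
G1 X4.8 Y2.5
G1 X9.1 Y1.7
G1 X12.9 Y3.9
G1 X14.4 Y8.0
; layer 2
G0 Z11.6
G0 X12.8 Y8.0
G1 X11.7 Y11.1
G1 X8.8 Y12.7
G1 X5.6 Y12.1
G1 X3.5 Y9.6
G1 X3.5 Y6.4
G1 X5.6 Y3.9
G1 X8.8 Y3.3
G1 X11.7 Y4.9
G1 X12.8 Y8.0
; layer 3
G0 Z17.4
G0 X11.2 Y8.0
G1 X10.4 Y10.0
G1 X8.6 Y11.2
G1 X6.4 Y10.8
G1 X5.0 Y9.1
G1 X5.0 Y6.9
G1 X6.4 Y5.2
G1 X8.6 Y4.8
G1 X10.4 Y6.0
G1 X11.2 Y8.0
; layer 4
G0 Z23.2
G0 X9.6 Y8.0
G1 X9.2 Y9.0
G1 X8.3 Y9.6
G1 X7.2 Y9.4
G1 X6.5 Y8.5
G1 X6.5 Y7.5
G1 X7.2 Y6.6
G1 X8.3 Y6.4
G1 X9.2 Y7.0
G1 X9.6 Y8.0
M2 ; end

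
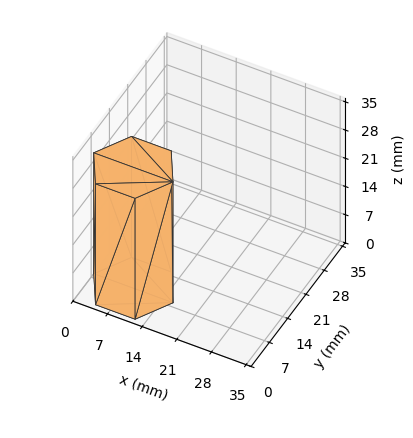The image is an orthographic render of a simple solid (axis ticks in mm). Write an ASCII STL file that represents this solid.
Reading the render: the shape is a regular 6-sided prism (a cylinder approximated with 6 flat sides), circumscribed radius ≈ 8 mm, height ≈ 30 mm (dimensions read to the nearest mm from the axis ticks). For the STL, each face is triangulated and given an outward normal.

solid part
  facet normal 0.0000 0.0000 -1.0000
    outer loop
      vertex 4.0 14.9 0.0
      vertex 12.0 14.9 0.0
      vertex 16.0 8.0 0.0
    endloop
  endfacet
  facet normal 0.0000 0.0000 -1.0000
    outer loop
      vertex 0.0 8.0 0.0
      vertex 4.0 14.9 0.0
      vertex 16.0 8.0 0.0
    endloop
  endfacet
  facet normal 0.0000 0.0000 -1.0000
    outer loop
      vertex 4.0 1.1 0.0
      vertex 0.0 8.0 0.0
      vertex 16.0 8.0 0.0
    endloop
  endfacet
  facet normal 0.0000 0.0000 -1.0000
    outer loop
      vertex 12.0 1.1 0.0
      vertex 4.0 1.1 0.0
      vertex 16.0 8.0 0.0
    endloop
  endfacet
  facet normal 0.0000 0.0000 1.0000
    outer loop
      vertex 16.0 8.0 30.0
      vertex 12.0 14.9 30.0
      vertex 4.0 14.9 30.0
    endloop
  endfacet
  facet normal 0.0000 0.0000 1.0000
    outer loop
      vertex 16.0 8.0 30.0
      vertex 4.0 14.9 30.0
      vertex 0.0 8.0 30.0
    endloop
  endfacet
  facet normal 0.0000 0.0000 1.0000
    outer loop
      vertex 16.0 8.0 30.0
      vertex 0.0 8.0 30.0
      vertex 4.0 1.1 30.0
    endloop
  endfacet
  facet normal 0.0000 0.0000 1.0000
    outer loop
      vertex 16.0 8.0 30.0
      vertex 4.0 1.1 30.0
      vertex 12.0 1.1 30.0
    endloop
  endfacet
  facet normal 0.8651 0.5015 0.0000
    outer loop
      vertex 16.0 8.0 0.0
      vertex 12.0 14.9 0.0
      vertex 12.0 14.9 30.0
    endloop
  endfacet
  facet normal 0.8651 0.5015 0.0000
    outer loop
      vertex 16.0 8.0 0.0
      vertex 12.0 14.9 30.0
      vertex 16.0 8.0 30.0
    endloop
  endfacet
  facet normal 0.0000 1.0000 0.0000
    outer loop
      vertex 12.0 14.9 0.0
      vertex 4.0 14.9 0.0
      vertex 4.0 14.9 30.0
    endloop
  endfacet
  facet normal 0.0000 1.0000 0.0000
    outer loop
      vertex 12.0 14.9 0.0
      vertex 4.0 14.9 30.0
      vertex 12.0 14.9 30.0
    endloop
  endfacet
  facet normal -0.8651 0.5015 0.0000
    outer loop
      vertex 4.0 14.9 0.0
      vertex 0.0 8.0 0.0
      vertex 0.0 8.0 30.0
    endloop
  endfacet
  facet normal -0.8651 0.5015 0.0000
    outer loop
      vertex 4.0 14.9 0.0
      vertex 0.0 8.0 30.0
      vertex 4.0 14.9 30.0
    endloop
  endfacet
  facet normal -0.8651 -0.5015 0.0000
    outer loop
      vertex 0.0 8.0 0.0
      vertex 4.0 1.1 0.0
      vertex 4.0 1.1 30.0
    endloop
  endfacet
  facet normal -0.8651 -0.5015 0.0000
    outer loop
      vertex 0.0 8.0 0.0
      vertex 4.0 1.1 30.0
      vertex 0.0 8.0 30.0
    endloop
  endfacet
  facet normal 0.0000 -1.0000 0.0000
    outer loop
      vertex 4.0 1.1 0.0
      vertex 12.0 1.1 0.0
      vertex 12.0 1.1 30.0
    endloop
  endfacet
  facet normal 0.0000 -1.0000 0.0000
    outer loop
      vertex 4.0 1.1 0.0
      vertex 12.0 1.1 30.0
      vertex 4.0 1.1 30.0
    endloop
  endfacet
  facet normal 0.8651 -0.5015 0.0000
    outer loop
      vertex 12.0 1.1 0.0
      vertex 16.0 8.0 0.0
      vertex 16.0 8.0 30.0
    endloop
  endfacet
  facet normal 0.8651 -0.5015 0.0000
    outer loop
      vertex 12.0 1.1 0.0
      vertex 16.0 8.0 30.0
      vertex 12.0 1.1 30.0
    endloop
  endfacet
endsolid part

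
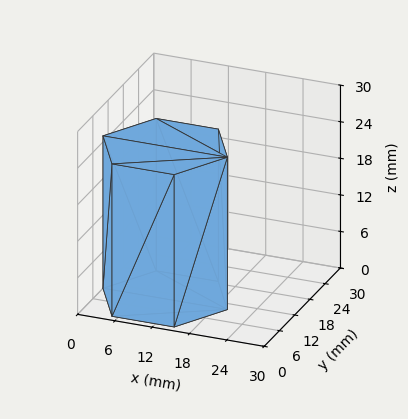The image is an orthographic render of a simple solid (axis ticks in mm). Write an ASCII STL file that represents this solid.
Reading the render: the shape is a regular 6-sided prism (a cylinder approximated with 6 flat sides), circumscribed radius ≈ 10 mm, height ≈ 25 mm (dimensions read to the nearest mm from the axis ticks). For the STL, each face is triangulated and given an outward normal.

solid part
  facet normal 0.0000 0.0000 -1.0000
    outer loop
      vertex 5.0 18.7 0.0
      vertex 15.0 18.7 0.0
      vertex 20.0 10.0 0.0
    endloop
  endfacet
  facet normal 0.0000 0.0000 -1.0000
    outer loop
      vertex 0.0 10.0 0.0
      vertex 5.0 18.7 0.0
      vertex 20.0 10.0 0.0
    endloop
  endfacet
  facet normal 0.0000 0.0000 -1.0000
    outer loop
      vertex 5.0 1.3 0.0
      vertex 0.0 10.0 0.0
      vertex 20.0 10.0 0.0
    endloop
  endfacet
  facet normal 0.0000 0.0000 -1.0000
    outer loop
      vertex 15.0 1.3 0.0
      vertex 5.0 1.3 0.0
      vertex 20.0 10.0 0.0
    endloop
  endfacet
  facet normal 0.0000 0.0000 1.0000
    outer loop
      vertex 20.0 10.0 25.0
      vertex 15.0 18.7 25.0
      vertex 5.0 18.7 25.0
    endloop
  endfacet
  facet normal 0.0000 0.0000 1.0000
    outer loop
      vertex 20.0 10.0 25.0
      vertex 5.0 18.7 25.0
      vertex 0.0 10.0 25.0
    endloop
  endfacet
  facet normal 0.0000 0.0000 1.0000
    outer loop
      vertex 20.0 10.0 25.0
      vertex 0.0 10.0 25.0
      vertex 5.0 1.3 25.0
    endloop
  endfacet
  facet normal 0.0000 0.0000 1.0000
    outer loop
      vertex 20.0 10.0 25.0
      vertex 5.0 1.3 25.0
      vertex 15.0 1.3 25.0
    endloop
  endfacet
  facet normal 0.8670 0.4983 0.0000
    outer loop
      vertex 20.0 10.0 0.0
      vertex 15.0 18.7 0.0
      vertex 15.0 18.7 25.0
    endloop
  endfacet
  facet normal 0.8670 0.4983 0.0000
    outer loop
      vertex 20.0 10.0 0.0
      vertex 15.0 18.7 25.0
      vertex 20.0 10.0 25.0
    endloop
  endfacet
  facet normal 0.0000 1.0000 0.0000
    outer loop
      vertex 15.0 18.7 0.0
      vertex 5.0 18.7 0.0
      vertex 5.0 18.7 25.0
    endloop
  endfacet
  facet normal 0.0000 1.0000 0.0000
    outer loop
      vertex 15.0 18.7 0.0
      vertex 5.0 18.7 25.0
      vertex 15.0 18.7 25.0
    endloop
  endfacet
  facet normal -0.8670 0.4983 0.0000
    outer loop
      vertex 5.0 18.7 0.0
      vertex 0.0 10.0 0.0
      vertex 0.0 10.0 25.0
    endloop
  endfacet
  facet normal -0.8670 0.4983 0.0000
    outer loop
      vertex 5.0 18.7 0.0
      vertex 0.0 10.0 25.0
      vertex 5.0 18.7 25.0
    endloop
  endfacet
  facet normal -0.8670 -0.4983 0.0000
    outer loop
      vertex 0.0 10.0 0.0
      vertex 5.0 1.3 0.0
      vertex 5.0 1.3 25.0
    endloop
  endfacet
  facet normal -0.8670 -0.4983 0.0000
    outer loop
      vertex 0.0 10.0 0.0
      vertex 5.0 1.3 25.0
      vertex 0.0 10.0 25.0
    endloop
  endfacet
  facet normal 0.0000 -1.0000 0.0000
    outer loop
      vertex 5.0 1.3 0.0
      vertex 15.0 1.3 0.0
      vertex 15.0 1.3 25.0
    endloop
  endfacet
  facet normal 0.0000 -1.0000 0.0000
    outer loop
      vertex 5.0 1.3 0.0
      vertex 15.0 1.3 25.0
      vertex 5.0 1.3 25.0
    endloop
  endfacet
  facet normal 0.8670 -0.4983 0.0000
    outer loop
      vertex 15.0 1.3 0.0
      vertex 20.0 10.0 0.0
      vertex 20.0 10.0 25.0
    endloop
  endfacet
  facet normal 0.8670 -0.4983 0.0000
    outer loop
      vertex 15.0 1.3 0.0
      vertex 20.0 10.0 25.0
      vertex 15.0 1.3 25.0
    endloop
  endfacet
endsolid part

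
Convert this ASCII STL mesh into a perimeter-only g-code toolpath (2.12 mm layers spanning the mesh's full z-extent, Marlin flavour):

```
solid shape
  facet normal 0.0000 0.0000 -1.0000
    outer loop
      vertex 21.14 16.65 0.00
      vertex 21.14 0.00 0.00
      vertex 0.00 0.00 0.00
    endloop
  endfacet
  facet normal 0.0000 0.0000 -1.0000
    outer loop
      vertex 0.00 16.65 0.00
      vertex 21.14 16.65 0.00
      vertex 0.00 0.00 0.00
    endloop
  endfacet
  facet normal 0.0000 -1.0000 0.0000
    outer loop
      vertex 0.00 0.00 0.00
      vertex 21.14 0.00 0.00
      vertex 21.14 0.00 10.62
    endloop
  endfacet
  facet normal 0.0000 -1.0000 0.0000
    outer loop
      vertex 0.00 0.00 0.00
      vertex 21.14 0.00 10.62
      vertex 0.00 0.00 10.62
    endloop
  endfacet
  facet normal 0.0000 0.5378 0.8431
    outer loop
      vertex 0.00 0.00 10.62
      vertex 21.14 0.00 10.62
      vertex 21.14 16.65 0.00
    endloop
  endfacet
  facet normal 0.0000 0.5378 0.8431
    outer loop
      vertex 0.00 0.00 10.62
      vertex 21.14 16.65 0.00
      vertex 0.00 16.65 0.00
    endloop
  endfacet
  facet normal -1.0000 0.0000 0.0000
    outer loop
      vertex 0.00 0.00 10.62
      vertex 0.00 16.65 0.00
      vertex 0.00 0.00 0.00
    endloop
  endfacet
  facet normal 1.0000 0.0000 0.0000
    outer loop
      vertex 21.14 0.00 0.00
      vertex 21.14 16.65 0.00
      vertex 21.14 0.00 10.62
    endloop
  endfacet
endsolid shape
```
; perimeter-only toolpath
G21 ; units = mm
G90 ; absolute positioning
G28 ; home
; layer 1
G0 Z2.12
G0 X0.00 Y0.00
G1 X21.14 Y0.00
G1 X21.14 Y13.32
G1 X0.00 Y13.32
G1 X0.00 Y0.00
; layer 2
G0 Z4.25
G0 X0.00 Y0.00
G1 X21.14 Y0.00
G1 X21.14 Y9.99
G1 X0.00 Y9.99
G1 X0.00 Y0.00
; layer 3
G0 Z6.37
G0 X0.00 Y0.00
G1 X21.14 Y0.00
G1 X21.14 Y6.66
G1 X0.00 Y6.66
G1 X0.00 Y0.00
; layer 4
G0 Z8.50
G0 X0.00 Y0.00
G1 X21.14 Y0.00
G1 X21.14 Y3.33
G1 X0.00 Y3.33
G1 X0.00 Y0.00
M2 ; end

The solid is a wedge (ramp): 21.1 × 16.6 mm base, rising to 10.6 mm along the y=0 edge and sloping linearly to z=0 at y=16.6. Slicing at Δz = 2.12 mm — 5 equal slices spanning the solid's height, so layer i sits at z = i·h/5 — gives 4 non-empty perimeters. Each is a 4-segment closed polygon; G0 lifts to the layer z and rapids to the start vertex, then G1 traces the edges. The cross-section shrinks linearly with z (the slice at the apex is degenerate and omitted).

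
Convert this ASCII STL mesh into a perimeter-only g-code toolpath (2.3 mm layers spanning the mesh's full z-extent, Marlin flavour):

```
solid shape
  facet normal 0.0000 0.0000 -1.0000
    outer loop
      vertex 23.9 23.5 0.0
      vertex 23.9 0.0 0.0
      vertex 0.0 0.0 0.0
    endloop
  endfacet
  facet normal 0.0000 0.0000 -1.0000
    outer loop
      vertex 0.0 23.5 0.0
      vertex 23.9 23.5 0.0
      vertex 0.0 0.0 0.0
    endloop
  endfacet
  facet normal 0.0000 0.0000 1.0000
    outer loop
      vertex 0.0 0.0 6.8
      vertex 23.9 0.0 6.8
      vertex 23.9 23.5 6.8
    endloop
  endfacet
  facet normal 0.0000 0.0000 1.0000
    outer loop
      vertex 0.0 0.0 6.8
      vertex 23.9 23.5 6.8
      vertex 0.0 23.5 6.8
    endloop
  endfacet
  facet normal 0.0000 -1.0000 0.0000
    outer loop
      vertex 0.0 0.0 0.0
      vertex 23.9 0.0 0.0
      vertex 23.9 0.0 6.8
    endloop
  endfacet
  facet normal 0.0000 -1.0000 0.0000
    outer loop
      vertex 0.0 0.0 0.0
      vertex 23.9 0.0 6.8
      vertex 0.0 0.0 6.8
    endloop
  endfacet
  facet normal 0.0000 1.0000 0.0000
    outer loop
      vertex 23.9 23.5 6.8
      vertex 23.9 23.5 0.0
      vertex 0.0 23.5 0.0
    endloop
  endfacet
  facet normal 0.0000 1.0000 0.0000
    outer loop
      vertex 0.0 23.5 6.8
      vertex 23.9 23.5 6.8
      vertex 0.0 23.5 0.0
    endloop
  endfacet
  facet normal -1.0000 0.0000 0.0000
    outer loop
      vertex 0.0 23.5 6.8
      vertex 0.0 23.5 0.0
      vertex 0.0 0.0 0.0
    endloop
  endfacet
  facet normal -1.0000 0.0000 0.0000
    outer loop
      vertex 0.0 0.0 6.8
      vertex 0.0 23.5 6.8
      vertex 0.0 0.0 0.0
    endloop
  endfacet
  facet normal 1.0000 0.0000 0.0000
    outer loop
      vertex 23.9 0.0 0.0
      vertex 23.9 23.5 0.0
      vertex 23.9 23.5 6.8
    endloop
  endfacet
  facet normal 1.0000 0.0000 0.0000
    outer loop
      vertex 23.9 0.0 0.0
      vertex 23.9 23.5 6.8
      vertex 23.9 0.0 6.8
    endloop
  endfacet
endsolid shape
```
; perimeter-only toolpath
G21 ; units = mm
G90 ; absolute positioning
G28 ; home
; layer 1
G0 Z2.3
G0 X0.0 Y0.0
G1 X23.9 Y0.0
G1 X23.9 Y23.5
G1 X0.0 Y23.5
G1 X0.0 Y0.0
; layer 2
G0 Z4.5
G0 X0.0 Y0.0
G1 X23.9 Y0.0
G1 X23.9 Y23.5
G1 X0.0 Y23.5
G1 X0.0 Y0.0
; layer 3
G0 Z6.8
G0 X0.0 Y0.0
G1 X23.9 Y0.0
G1 X23.9 Y23.5
G1 X0.0 Y23.5
G1 X0.0 Y0.0
M2 ; end

The solid is a rectangular box, roughly 23.9 × 23.5 mm footprint and 6.8 mm tall. Slicing at Δz = 2.3 mm — 3 equal slices spanning the solid's height, so layer i sits at z = i·h/3 — gives 3 non-empty perimeters. Each is a 4-segment closed polygon; G0 lifts to the layer z and rapids to the start vertex, then G1 traces the edges.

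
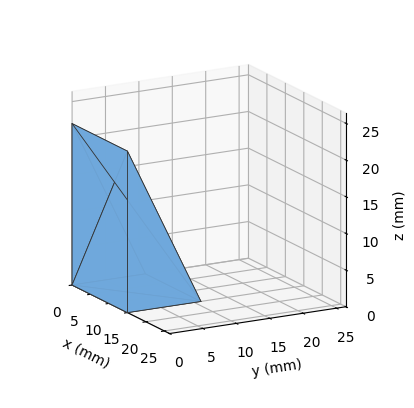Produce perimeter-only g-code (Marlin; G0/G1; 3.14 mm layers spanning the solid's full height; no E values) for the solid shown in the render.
Reading the render: the shape is a wedge (ramp): 15 × 11 mm base, rising to 22 mm along the y=0 edge and sloping linearly to z=0 at y=11 (dimensions read to the nearest mm from the axis ticks). For the g-code, the solid's height is divided into equal slices at the stated Δz and each level perimeter traced with G1 moves after a G0 lift.

; perimeter-only toolpath
G21 ; units = mm
G90 ; absolute positioning
G28 ; home
; layer 1
G0 Z3.14
G0 X0.00 Y0.00
G1 X15.00 Y0.00
G1 X15.00 Y9.43
G1 X0.00 Y9.43
G1 X0.00 Y0.00
; layer 2
G0 Z6.29
G0 X0.00 Y0.00
G1 X15.00 Y0.00
G1 X15.00 Y7.86
G1 X0.00 Y7.86
G1 X0.00 Y0.00
; layer 3
G0 Z9.43
G0 X0.00 Y0.00
G1 X15.00 Y0.00
G1 X15.00 Y6.29
G1 X0.00 Y6.29
G1 X0.00 Y0.00
; layer 4
G0 Z12.57
G0 X0.00 Y0.00
G1 X15.00 Y0.00
G1 X15.00 Y4.71
G1 X0.00 Y4.71
G1 X0.00 Y0.00
; layer 5
G0 Z15.71
G0 X0.00 Y0.00
G1 X15.00 Y0.00
G1 X15.00 Y3.14
G1 X0.00 Y3.14
G1 X0.00 Y0.00
; layer 6
G0 Z18.86
G0 X0.00 Y0.00
G1 X15.00 Y0.00
G1 X15.00 Y1.57
G1 X0.00 Y1.57
G1 X0.00 Y0.00
M2 ; end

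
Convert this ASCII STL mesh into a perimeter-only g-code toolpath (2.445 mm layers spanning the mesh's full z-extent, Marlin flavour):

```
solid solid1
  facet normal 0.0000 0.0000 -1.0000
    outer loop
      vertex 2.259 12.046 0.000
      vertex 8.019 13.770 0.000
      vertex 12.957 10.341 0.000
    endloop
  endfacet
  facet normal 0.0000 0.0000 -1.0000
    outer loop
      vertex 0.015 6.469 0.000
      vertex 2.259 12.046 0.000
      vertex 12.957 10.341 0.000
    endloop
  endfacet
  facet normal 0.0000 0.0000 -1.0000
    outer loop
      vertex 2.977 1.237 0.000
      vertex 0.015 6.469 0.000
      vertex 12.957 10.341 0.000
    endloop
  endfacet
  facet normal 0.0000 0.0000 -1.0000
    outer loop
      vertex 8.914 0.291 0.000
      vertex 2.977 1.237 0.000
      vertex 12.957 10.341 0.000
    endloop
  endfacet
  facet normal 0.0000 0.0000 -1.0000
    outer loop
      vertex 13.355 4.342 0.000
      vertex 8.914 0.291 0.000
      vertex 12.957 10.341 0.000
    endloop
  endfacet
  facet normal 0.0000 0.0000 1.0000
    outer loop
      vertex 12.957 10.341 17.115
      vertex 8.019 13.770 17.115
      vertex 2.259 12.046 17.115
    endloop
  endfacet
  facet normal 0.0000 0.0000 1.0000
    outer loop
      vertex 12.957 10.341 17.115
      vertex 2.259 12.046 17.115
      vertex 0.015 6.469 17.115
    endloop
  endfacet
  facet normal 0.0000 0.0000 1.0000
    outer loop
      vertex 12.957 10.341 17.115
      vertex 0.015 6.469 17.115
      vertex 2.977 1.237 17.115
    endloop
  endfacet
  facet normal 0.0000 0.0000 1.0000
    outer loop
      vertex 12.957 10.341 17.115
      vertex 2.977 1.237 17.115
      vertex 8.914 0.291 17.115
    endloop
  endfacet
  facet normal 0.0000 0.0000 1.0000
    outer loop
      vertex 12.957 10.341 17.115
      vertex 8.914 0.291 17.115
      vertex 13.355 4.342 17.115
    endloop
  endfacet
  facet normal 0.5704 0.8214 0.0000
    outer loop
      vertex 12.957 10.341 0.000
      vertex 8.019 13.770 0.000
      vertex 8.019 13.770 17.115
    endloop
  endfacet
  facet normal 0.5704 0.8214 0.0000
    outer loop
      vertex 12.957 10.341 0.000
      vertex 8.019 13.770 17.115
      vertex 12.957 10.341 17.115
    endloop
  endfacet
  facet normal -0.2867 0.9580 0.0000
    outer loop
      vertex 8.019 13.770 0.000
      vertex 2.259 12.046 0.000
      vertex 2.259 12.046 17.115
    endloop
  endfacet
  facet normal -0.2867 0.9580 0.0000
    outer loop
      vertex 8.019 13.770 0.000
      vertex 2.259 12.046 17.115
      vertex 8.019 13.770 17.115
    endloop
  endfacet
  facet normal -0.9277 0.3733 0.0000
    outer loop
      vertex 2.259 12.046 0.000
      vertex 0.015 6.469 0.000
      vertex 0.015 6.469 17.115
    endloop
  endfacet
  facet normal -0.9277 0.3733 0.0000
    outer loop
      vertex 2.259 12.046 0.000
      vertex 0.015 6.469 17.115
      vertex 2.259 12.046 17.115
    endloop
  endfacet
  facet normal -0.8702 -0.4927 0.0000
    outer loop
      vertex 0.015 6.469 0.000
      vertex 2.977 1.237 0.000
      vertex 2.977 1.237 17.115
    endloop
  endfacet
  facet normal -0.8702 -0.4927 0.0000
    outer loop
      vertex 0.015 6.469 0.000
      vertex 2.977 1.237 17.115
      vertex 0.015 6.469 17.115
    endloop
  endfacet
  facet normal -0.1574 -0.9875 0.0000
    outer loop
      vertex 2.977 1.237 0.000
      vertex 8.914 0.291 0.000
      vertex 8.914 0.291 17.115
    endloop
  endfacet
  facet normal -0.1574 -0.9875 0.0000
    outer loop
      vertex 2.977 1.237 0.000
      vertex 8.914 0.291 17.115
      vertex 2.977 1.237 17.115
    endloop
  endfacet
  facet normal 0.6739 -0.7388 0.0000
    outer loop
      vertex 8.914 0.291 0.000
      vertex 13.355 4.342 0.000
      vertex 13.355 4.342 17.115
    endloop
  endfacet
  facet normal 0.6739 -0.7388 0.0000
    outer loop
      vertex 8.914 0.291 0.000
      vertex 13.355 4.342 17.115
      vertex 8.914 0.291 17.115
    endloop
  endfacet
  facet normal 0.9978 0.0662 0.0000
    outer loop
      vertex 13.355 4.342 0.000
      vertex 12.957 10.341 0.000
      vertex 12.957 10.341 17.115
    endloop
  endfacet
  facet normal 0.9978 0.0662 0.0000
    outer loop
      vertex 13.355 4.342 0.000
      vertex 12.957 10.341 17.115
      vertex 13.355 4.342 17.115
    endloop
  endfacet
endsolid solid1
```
; perimeter-only toolpath
G21 ; units = mm
G90 ; absolute positioning
G28 ; home
; layer 1
G0 Z2.445
G0 X12.957 Y10.341
G1 X8.019 Y13.770
G1 X2.259 Y12.046
G1 X0.015 Y6.469
G1 X2.977 Y1.237
G1 X8.914 Y0.291
G1 X13.355 Y4.342
G1 X12.957 Y10.341
; layer 2
G0 Z4.890
G0 X12.957 Y10.341
G1 X8.019 Y13.770
G1 X2.259 Y12.046
G1 X0.015 Y6.469
G1 X2.977 Y1.237
G1 X8.914 Y0.291
G1 X13.355 Y4.342
G1 X12.957 Y10.341
; layer 3
G0 Z7.335
G0 X12.957 Y10.341
G1 X8.019 Y13.770
G1 X2.259 Y12.046
G1 X0.015 Y6.469
G1 X2.977 Y1.237
G1 X8.914 Y0.291
G1 X13.355 Y4.342
G1 X12.957 Y10.341
; layer 4
G0 Z9.780
G0 X12.957 Y10.341
G1 X8.019 Y13.770
G1 X2.259 Y12.046
G1 X0.015 Y6.469
G1 X2.977 Y1.237
G1 X8.914 Y0.291
G1 X13.355 Y4.342
G1 X12.957 Y10.341
; layer 5
G0 Z12.225
G0 X12.957 Y10.341
G1 X8.019 Y13.770
G1 X2.259 Y12.046
G1 X0.015 Y6.469
G1 X2.977 Y1.237
G1 X8.914 Y0.291
G1 X13.355 Y4.342
G1 X12.957 Y10.341
; layer 6
G0 Z14.670
G0 X12.957 Y10.341
G1 X8.019 Y13.770
G1 X2.259 Y12.046
G1 X0.015 Y6.469
G1 X2.977 Y1.237
G1 X8.914 Y0.291
G1 X13.355 Y4.342
G1 X12.957 Y10.341
; layer 7
G0 Z17.115
G0 X12.957 Y10.341
G1 X8.019 Y13.770
G1 X2.259 Y12.046
G1 X0.015 Y6.469
G1 X2.977 Y1.237
G1 X8.914 Y0.291
G1 X13.355 Y4.342
G1 X12.957 Y10.341
M2 ; end

The solid is a regular 7-sided prism (a cylinder approximated with 7 flat sides), circumscribed radius ≈ 6.93 mm, height ≈ 17.1 mm. Slicing at Δz = 2.445 mm — 7 equal slices spanning the solid's height, so layer i sits at z = i·h/7 — gives 7 non-empty perimeters. Each is a 7-segment closed polygon; G0 lifts to the layer z and rapids to the start vertex, then G1 traces the edges.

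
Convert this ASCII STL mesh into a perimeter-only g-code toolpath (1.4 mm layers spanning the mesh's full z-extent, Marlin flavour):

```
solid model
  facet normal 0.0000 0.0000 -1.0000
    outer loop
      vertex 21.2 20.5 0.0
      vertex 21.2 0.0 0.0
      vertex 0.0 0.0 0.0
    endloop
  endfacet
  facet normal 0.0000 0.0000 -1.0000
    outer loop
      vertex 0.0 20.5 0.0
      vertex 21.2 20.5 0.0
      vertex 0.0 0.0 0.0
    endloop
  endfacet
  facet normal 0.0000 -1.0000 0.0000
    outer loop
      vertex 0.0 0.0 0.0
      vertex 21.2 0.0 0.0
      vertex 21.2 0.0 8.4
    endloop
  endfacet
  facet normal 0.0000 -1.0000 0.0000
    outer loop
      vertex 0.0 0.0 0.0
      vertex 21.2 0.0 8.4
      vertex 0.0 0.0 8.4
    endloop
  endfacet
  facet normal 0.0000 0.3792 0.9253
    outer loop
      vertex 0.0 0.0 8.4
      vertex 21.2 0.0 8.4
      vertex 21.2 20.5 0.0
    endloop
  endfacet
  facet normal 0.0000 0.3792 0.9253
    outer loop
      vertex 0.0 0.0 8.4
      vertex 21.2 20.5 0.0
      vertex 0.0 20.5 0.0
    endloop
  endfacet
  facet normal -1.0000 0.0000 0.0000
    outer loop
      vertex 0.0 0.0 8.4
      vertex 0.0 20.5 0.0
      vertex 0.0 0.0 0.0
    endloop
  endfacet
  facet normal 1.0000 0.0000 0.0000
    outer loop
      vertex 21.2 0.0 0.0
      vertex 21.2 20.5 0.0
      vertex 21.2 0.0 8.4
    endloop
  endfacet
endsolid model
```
; perimeter-only toolpath
G21 ; units = mm
G90 ; absolute positioning
G28 ; home
; layer 1
G0 Z1.4
G0 X0.0 Y0.0
G1 X21.2 Y0.0
G1 X21.2 Y17.1
G1 X0.0 Y17.1
G1 X0.0 Y0.0
; layer 2
G0 Z2.8
G0 X0.0 Y0.0
G1 X21.2 Y0.0
G1 X21.2 Y13.7
G1 X0.0 Y13.7
G1 X0.0 Y0.0
; layer 3
G0 Z4.2
G0 X0.0 Y0.0
G1 X21.2 Y0.0
G1 X21.2 Y10.2
G1 X0.0 Y10.2
G1 X0.0 Y0.0
; layer 4
G0 Z5.6
G0 X0.0 Y0.0
G1 X21.2 Y0.0
G1 X21.2 Y6.8
G1 X0.0 Y6.8
G1 X0.0 Y0.0
; layer 5
G0 Z7.0
G0 X0.0 Y0.0
G1 X21.2 Y0.0
G1 X21.2 Y3.4
G1 X0.0 Y3.4
G1 X0.0 Y0.0
M2 ; end

The solid is a wedge (ramp): 21.2 × 20.5 mm base, rising to 8.4 mm along the y=0 edge and sloping linearly to z=0 at y=20.5. Slicing at Δz = 1.4 mm — 6 equal slices spanning the solid's height, so layer i sits at z = i·h/6 — gives 5 non-empty perimeters. Each is a 4-segment closed polygon; G0 lifts to the layer z and rapids to the start vertex, then G1 traces the edges. The cross-section shrinks linearly with z (the slice at the apex is degenerate and omitted).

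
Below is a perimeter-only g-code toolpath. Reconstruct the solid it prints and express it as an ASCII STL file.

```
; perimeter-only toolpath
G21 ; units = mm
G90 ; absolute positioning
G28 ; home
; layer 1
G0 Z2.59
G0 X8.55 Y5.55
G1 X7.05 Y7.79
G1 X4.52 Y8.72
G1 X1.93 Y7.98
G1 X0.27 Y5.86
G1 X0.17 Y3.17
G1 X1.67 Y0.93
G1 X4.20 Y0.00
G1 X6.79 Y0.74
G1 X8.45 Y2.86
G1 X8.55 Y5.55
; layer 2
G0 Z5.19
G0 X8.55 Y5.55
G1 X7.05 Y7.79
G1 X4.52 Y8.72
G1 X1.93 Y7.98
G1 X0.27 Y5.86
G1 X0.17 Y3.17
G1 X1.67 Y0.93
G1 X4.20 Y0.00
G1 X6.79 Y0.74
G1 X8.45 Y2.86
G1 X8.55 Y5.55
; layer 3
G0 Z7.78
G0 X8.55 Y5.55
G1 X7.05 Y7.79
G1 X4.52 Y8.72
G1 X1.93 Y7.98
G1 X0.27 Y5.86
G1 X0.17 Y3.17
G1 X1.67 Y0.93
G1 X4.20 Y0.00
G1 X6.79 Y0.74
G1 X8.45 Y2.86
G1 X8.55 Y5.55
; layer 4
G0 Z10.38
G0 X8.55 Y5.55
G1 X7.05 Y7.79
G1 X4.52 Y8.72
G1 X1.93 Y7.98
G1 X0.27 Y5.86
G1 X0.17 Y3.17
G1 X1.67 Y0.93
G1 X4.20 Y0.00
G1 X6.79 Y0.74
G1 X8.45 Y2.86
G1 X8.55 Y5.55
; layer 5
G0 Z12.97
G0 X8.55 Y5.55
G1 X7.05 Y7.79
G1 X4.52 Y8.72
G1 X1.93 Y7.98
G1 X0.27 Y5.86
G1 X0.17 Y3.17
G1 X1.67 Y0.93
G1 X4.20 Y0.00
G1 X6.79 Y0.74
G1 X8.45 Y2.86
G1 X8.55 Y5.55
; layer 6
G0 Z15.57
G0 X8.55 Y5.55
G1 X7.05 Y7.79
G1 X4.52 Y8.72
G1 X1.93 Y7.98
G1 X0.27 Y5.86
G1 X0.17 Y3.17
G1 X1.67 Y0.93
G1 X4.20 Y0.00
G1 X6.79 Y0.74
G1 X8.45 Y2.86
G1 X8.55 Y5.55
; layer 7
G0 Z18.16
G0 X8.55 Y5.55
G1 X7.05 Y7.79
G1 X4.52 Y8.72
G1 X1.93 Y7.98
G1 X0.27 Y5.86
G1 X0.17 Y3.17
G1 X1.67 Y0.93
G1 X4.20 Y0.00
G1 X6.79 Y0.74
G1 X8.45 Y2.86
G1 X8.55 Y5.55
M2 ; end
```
solid part
  facet normal 0.0000 0.0000 -1.0000
    outer loop
      vertex 4.52 8.72 0.00
      vertex 7.05 7.79 0.00
      vertex 8.55 5.55 0.00
    endloop
  endfacet
  facet normal 0.0000 0.0000 -1.0000
    outer loop
      vertex 1.93 7.98 0.00
      vertex 4.52 8.72 0.00
      vertex 8.55 5.55 0.00
    endloop
  endfacet
  facet normal 0.0000 0.0000 -1.0000
    outer loop
      vertex 0.27 5.86 0.00
      vertex 1.93 7.98 0.00
      vertex 8.55 5.55 0.00
    endloop
  endfacet
  facet normal 0.0000 0.0000 -1.0000
    outer loop
      vertex 0.17 3.17 0.00
      vertex 0.27 5.86 0.00
      vertex 8.55 5.55 0.00
    endloop
  endfacet
  facet normal 0.0000 0.0000 -1.0000
    outer loop
      vertex 1.67 0.93 0.00
      vertex 0.17 3.17 0.00
      vertex 8.55 5.55 0.00
    endloop
  endfacet
  facet normal 0.0000 0.0000 -1.0000
    outer loop
      vertex 4.20 0.00 0.00
      vertex 1.67 0.93 0.00
      vertex 8.55 5.55 0.00
    endloop
  endfacet
  facet normal 0.0000 0.0000 -1.0000
    outer loop
      vertex 6.79 0.74 0.00
      vertex 4.20 0.00 0.00
      vertex 8.55 5.55 0.00
    endloop
  endfacet
  facet normal 0.0000 0.0000 -1.0000
    outer loop
      vertex 8.45 2.86 0.00
      vertex 6.79 0.74 0.00
      vertex 8.55 5.55 0.00
    endloop
  endfacet
  facet normal 0.0000 0.0000 1.0000
    outer loop
      vertex 8.55 5.55 18.16
      vertex 7.05 7.79 18.16
      vertex 4.52 8.72 18.16
    endloop
  endfacet
  facet normal 0.0000 0.0000 1.0000
    outer loop
      vertex 8.55 5.55 18.16
      vertex 4.52 8.72 18.16
      vertex 1.93 7.98 18.16
    endloop
  endfacet
  facet normal 0.0000 0.0000 1.0000
    outer loop
      vertex 8.55 5.55 18.16
      vertex 1.93 7.98 18.16
      vertex 0.27 5.86 18.16
    endloop
  endfacet
  facet normal 0.0000 0.0000 1.0000
    outer loop
      vertex 8.55 5.55 18.16
      vertex 0.27 5.86 18.16
      vertex 0.17 3.17 18.16
    endloop
  endfacet
  facet normal 0.0000 0.0000 1.0000
    outer loop
      vertex 8.55 5.55 18.16
      vertex 0.17 3.17 18.16
      vertex 1.67 0.93 18.16
    endloop
  endfacet
  facet normal 0.0000 0.0000 1.0000
    outer loop
      vertex 8.55 5.55 18.16
      vertex 1.67 0.93 18.16
      vertex 4.20 0.00 18.16
    endloop
  endfacet
  facet normal 0.0000 0.0000 1.0000
    outer loop
      vertex 8.55 5.55 18.16
      vertex 4.20 0.00 18.16
      vertex 6.79 0.74 18.16
    endloop
  endfacet
  facet normal 0.0000 0.0000 1.0000
    outer loop
      vertex 8.55 5.55 18.16
      vertex 6.79 0.74 18.16
      vertex 8.45 2.86 18.16
    endloop
  endfacet
  facet normal 0.8309 0.5564 0.0000
    outer loop
      vertex 8.55 5.55 0.00
      vertex 7.05 7.79 0.00
      vertex 7.05 7.79 18.16
    endloop
  endfacet
  facet normal 0.8309 0.5564 0.0000
    outer loop
      vertex 8.55 5.55 0.00
      vertex 7.05 7.79 18.16
      vertex 8.55 5.55 18.16
    endloop
  endfacet
  facet normal 0.3450 0.9386 0.0000
    outer loop
      vertex 7.05 7.79 0.00
      vertex 4.52 8.72 0.00
      vertex 4.52 8.72 18.16
    endloop
  endfacet
  facet normal 0.3450 0.9386 0.0000
    outer loop
      vertex 7.05 7.79 0.00
      vertex 4.52 8.72 18.16
      vertex 7.05 7.79 18.16
    endloop
  endfacet
  facet normal -0.2747 0.9615 0.0000
    outer loop
      vertex 4.52 8.72 0.00
      vertex 1.93 7.98 0.00
      vertex 1.93 7.98 18.16
    endloop
  endfacet
  facet normal -0.2747 0.9615 0.0000
    outer loop
      vertex 4.52 8.72 0.00
      vertex 1.93 7.98 18.16
      vertex 4.52 8.72 18.16
    endloop
  endfacet
  facet normal -0.7873 0.6165 0.0000
    outer loop
      vertex 1.93 7.98 0.00
      vertex 0.27 5.86 0.00
      vertex 0.27 5.86 18.16
    endloop
  endfacet
  facet normal -0.7873 0.6165 0.0000
    outer loop
      vertex 1.93 7.98 0.00
      vertex 0.27 5.86 18.16
      vertex 1.93 7.98 18.16
    endloop
  endfacet
  facet normal -0.9993 0.0371 0.0000
    outer loop
      vertex 0.27 5.86 0.00
      vertex 0.17 3.17 0.00
      vertex 0.17 3.17 18.16
    endloop
  endfacet
  facet normal -0.9993 0.0371 0.0000
    outer loop
      vertex 0.27 5.86 0.00
      vertex 0.17 3.17 18.16
      vertex 0.27 5.86 18.16
    endloop
  endfacet
  facet normal -0.8309 -0.5564 0.0000
    outer loop
      vertex 0.17 3.17 0.00
      vertex 1.67 0.93 0.00
      vertex 1.67 0.93 18.16
    endloop
  endfacet
  facet normal -0.8309 -0.5564 0.0000
    outer loop
      vertex 0.17 3.17 0.00
      vertex 1.67 0.93 18.16
      vertex 0.17 3.17 18.16
    endloop
  endfacet
  facet normal -0.3450 -0.9386 0.0000
    outer loop
      vertex 1.67 0.93 0.00
      vertex 4.20 0.00 0.00
      vertex 4.20 0.00 18.16
    endloop
  endfacet
  facet normal -0.3450 -0.9386 0.0000
    outer loop
      vertex 1.67 0.93 0.00
      vertex 4.20 0.00 18.16
      vertex 1.67 0.93 18.16
    endloop
  endfacet
  facet normal 0.2747 -0.9615 0.0000
    outer loop
      vertex 4.20 0.00 0.00
      vertex 6.79 0.74 0.00
      vertex 6.79 0.74 18.16
    endloop
  endfacet
  facet normal 0.2747 -0.9615 0.0000
    outer loop
      vertex 4.20 0.00 0.00
      vertex 6.79 0.74 18.16
      vertex 4.20 0.00 18.16
    endloop
  endfacet
  facet normal 0.7873 -0.6165 0.0000
    outer loop
      vertex 6.79 0.74 0.00
      vertex 8.45 2.86 0.00
      vertex 8.45 2.86 18.16
    endloop
  endfacet
  facet normal 0.7873 -0.6165 0.0000
    outer loop
      vertex 6.79 0.74 0.00
      vertex 8.45 2.86 18.16
      vertex 6.79 0.74 18.16
    endloop
  endfacet
  facet normal 0.9993 -0.0371 0.0000
    outer loop
      vertex 8.45 2.86 0.00
      vertex 8.55 5.55 0.00
      vertex 8.55 5.55 18.16
    endloop
  endfacet
  facet normal 0.9993 -0.0371 0.0000
    outer loop
      vertex 8.45 2.86 0.00
      vertex 8.55 5.55 18.16
      vertex 8.45 2.86 18.16
    endloop
  endfacet
endsolid part

The G0 Z moves step by Δz≈2.59 mm. Every layer's G1 loop is the same polygon, so the solid is a straight extrusion of it from z=0 to z≈18.2. Closing with flat bottom and top caps and triangulating gives 36 facets — a regular 10-sided prism (a cylinder approximated with 10 flat sides), circumscribed radius ≈ 4.36 mm, height ≈ 18.2 mm.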